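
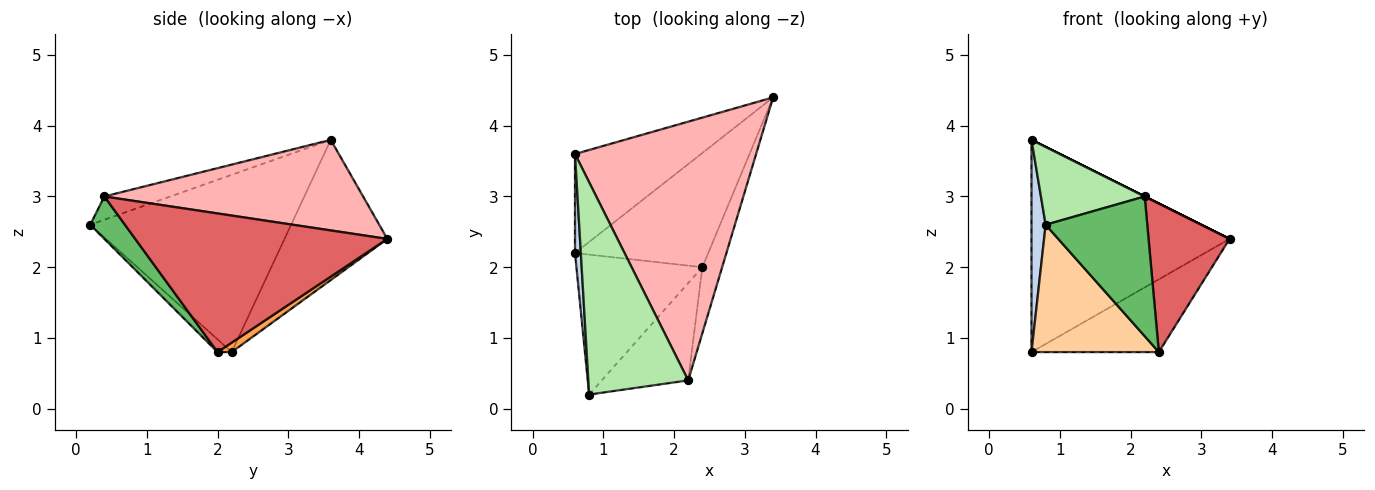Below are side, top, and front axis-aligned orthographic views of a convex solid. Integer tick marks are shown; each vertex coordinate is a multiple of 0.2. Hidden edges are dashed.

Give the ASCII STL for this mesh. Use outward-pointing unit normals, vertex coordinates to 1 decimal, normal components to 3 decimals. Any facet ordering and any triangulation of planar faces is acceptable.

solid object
 facet normal -0.426 0.820 -0.383
  outer loop
   vertex 0.6 3.6 3.8
   vertex 3.4 4.4 2.4
   vertex 0.6 2.2 0.8
  endloop
 endfacet
 facet normal -0.997 -0.070 0.033
  outer loop
   vertex 0.6 3.6 3.8
   vertex 0.6 2.2 0.8
   vertex 0.8 0.2 2.6
  endloop
 endfacet
 facet normal 0.060 0.536 -0.842
  outer loop
   vertex 2.4 2.0 0.8
   vertex 0.6 2.2 0.8
   vertex 3.4 4.4 2.4
  endloop
 endfacet
 facet normal -0.075 -0.671 -0.738
  outer loop
   vertex 2.4 2.0 0.8
   vertex 0.8 0.2 2.6
   vertex 0.6 2.2 0.8
  endloop
 endfacet
 facet normal 0.270 -0.790 -0.550
  outer loop
   vertex 2.2 0.4 3.0
   vertex 0.8 0.2 2.6
   vertex 2.4 2.0 0.8
  endloop
 endfacet
 facet normal -0.214 -0.336 0.917
  outer loop
   vertex 2.2 0.4 3.0
   vertex 0.6 3.6 3.8
   vertex 0.8 0.2 2.6
  endloop
 endfacet
 facet normal 0.943 -0.303 -0.135
  outer loop
   vertex 2.2 0.4 3.0
   vertex 2.4 2.0 0.8
   vertex 3.4 4.4 2.4
  endloop
 endfacet
 facet normal 0.447 0.000 0.894
  outer loop
   vertex 2.2 0.4 3.0
   vertex 3.4 4.4 2.4
   vertex 0.6 3.6 3.8
  endloop
 endfacet
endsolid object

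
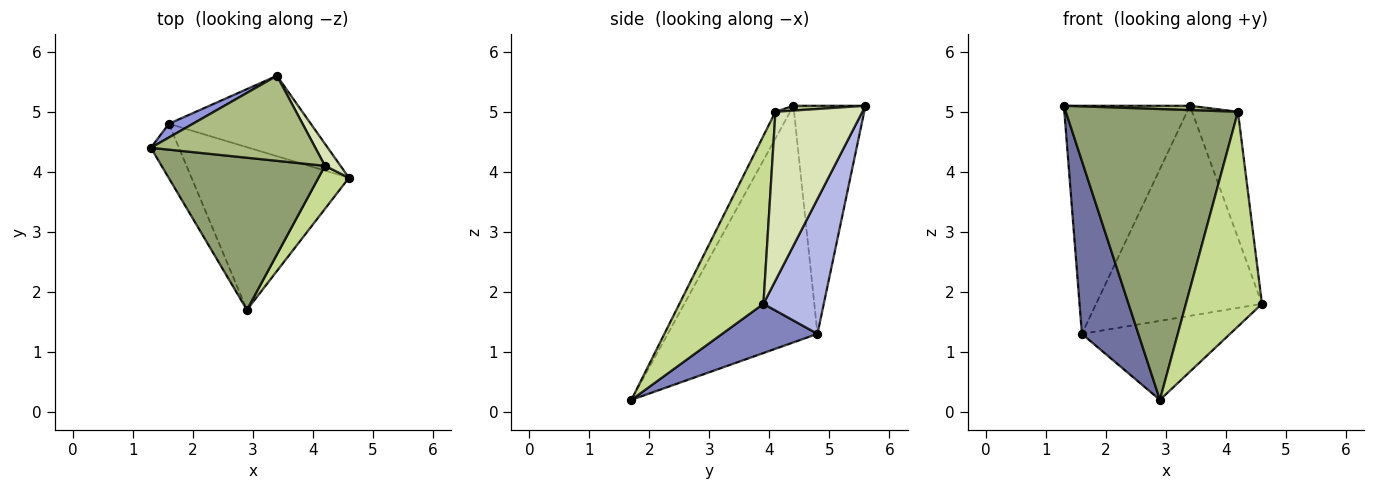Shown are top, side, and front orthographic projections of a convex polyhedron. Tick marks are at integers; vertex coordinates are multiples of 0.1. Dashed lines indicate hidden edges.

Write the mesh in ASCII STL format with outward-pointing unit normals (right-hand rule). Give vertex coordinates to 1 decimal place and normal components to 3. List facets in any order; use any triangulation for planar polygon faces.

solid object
 facet normal -0.930 -0.351 -0.110
  outer loop
   vertex 1.6 4.8 1.3
   vertex 2.9 1.7 0.2
   vertex 1.3 4.4 5.1
  endloop
 endfacet
 facet normal 0.271 0.421 -0.866
  outer loop
   vertex 1.6 4.8 1.3
   vertex 4.6 3.9 1.8
   vertex 2.9 1.7 0.2
  endloop
 endfacet
 facet normal -0.495 0.867 0.052
  outer loop
   vertex 1.6 4.8 1.3
   vertex 1.3 4.4 5.1
   vertex 3.4 5.6 5.1
  endloop
 endfacet
 facet normal 0.322 0.884 -0.339
  outer loop
   vertex 1.6 4.8 1.3
   vertex 3.4 5.6 5.1
   vertex 4.6 3.9 1.8
  endloop
 endfacet
 facet normal -0.075 -0.884 0.462
  outer loop
   vertex 4.2 4.1 5.0
   vertex 1.3 4.4 5.1
   vertex 2.9 1.7 0.2
  endloop
 endfacet
 facet normal 0.029 -0.051 0.998
  outer loop
   vertex 4.2 4.1 5.0
   vertex 3.4 5.6 5.1
   vertex 1.3 4.4 5.1
  endloop
 endfacet
 facet normal 0.735 -0.665 0.133
  outer loop
   vertex 4.2 4.1 5.0
   vertex 2.9 1.7 0.2
   vertex 4.6 3.9 1.8
  endloop
 endfacet
 facet normal 0.882 0.465 0.081
  outer loop
   vertex 4.2 4.1 5.0
   vertex 4.6 3.9 1.8
   vertex 3.4 5.6 5.1
  endloop
 endfacet
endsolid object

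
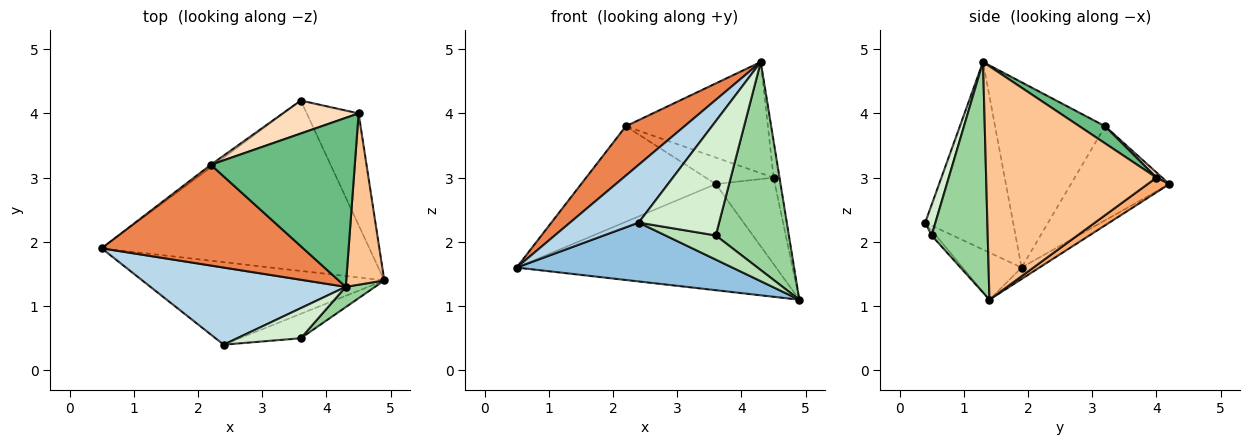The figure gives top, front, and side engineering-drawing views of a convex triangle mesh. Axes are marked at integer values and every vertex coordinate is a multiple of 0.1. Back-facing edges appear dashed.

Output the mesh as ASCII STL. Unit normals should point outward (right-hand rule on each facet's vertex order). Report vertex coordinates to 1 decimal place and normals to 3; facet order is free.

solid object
 facet normal -0.036 0.528 -0.848
  outer loop
   vertex 3.6 4.2 2.9
   vertex 4.9 1.4 1.1
   vertex 0.5 1.9 1.6
  endloop
 endfacet
 facet normal -0.157 -0.574 -0.804
  outer loop
   vertex 2.4 0.4 2.3
   vertex 0.5 1.9 1.6
   vertex 4.9 1.4 1.1
  endloop
 endfacet
 facet normal -0.609 -0.476 0.634
  outer loop
   vertex 2.4 0.4 2.3
   vertex 4.3 1.3 4.8
   vertex 0.5 1.9 1.6
  endloop
 endfacet
 facet normal -0.590 0.807 -0.021
  outer loop
   vertex 2.2 3.2 3.8
   vertex 3.6 4.2 2.9
   vertex 0.5 1.9 1.6
  endloop
 endfacet
 facet normal -0.637 -0.339 0.692
  outer loop
   vertex 2.2 3.2 3.8
   vertex 0.5 1.9 1.6
   vertex 4.3 1.3 4.8
  endloop
 endfacet
 facet normal 0.218 0.597 -0.772
  outer loop
   vertex 4.5 4.0 3.0
   vertex 4.9 1.4 1.1
   vertex 3.6 4.2 2.9
  endloop
 endfacet
 facet normal 0.986 0.034 0.161
  outer loop
   vertex 4.5 4.0 3.0
   vertex 4.3 1.3 4.8
   vertex 4.9 1.4 1.1
  endloop
 endfacet
 facet normal 0.053 0.626 0.778
  outer loop
   vertex 4.5 4.0 3.0
   vertex 3.6 4.2 2.9
   vertex 2.2 3.2 3.8
  endloop
 endfacet
 facet normal 0.099 0.547 0.831
  outer loop
   vertex 4.5 4.0 3.0
   vertex 2.2 3.2 3.8
   vertex 4.3 1.3 4.8
  endloop
 endfacet
 facet normal 0.607 -0.791 0.077
  outer loop
   vertex 3.6 0.5 2.1
   vertex 4.9 1.4 1.1
   vertex 4.3 1.3 4.8
  endloop
 endfacet
 facet normal -0.060 -0.702 -0.710
  outer loop
   vertex 3.6 0.5 2.1
   vertex 2.4 0.4 2.3
   vertex 4.9 1.4 1.1
  endloop
 endfacet
 facet normal 0.122 -0.960 0.253
  outer loop
   vertex 3.6 0.5 2.1
   vertex 4.3 1.3 4.8
   vertex 2.4 0.4 2.3
  endloop
 endfacet
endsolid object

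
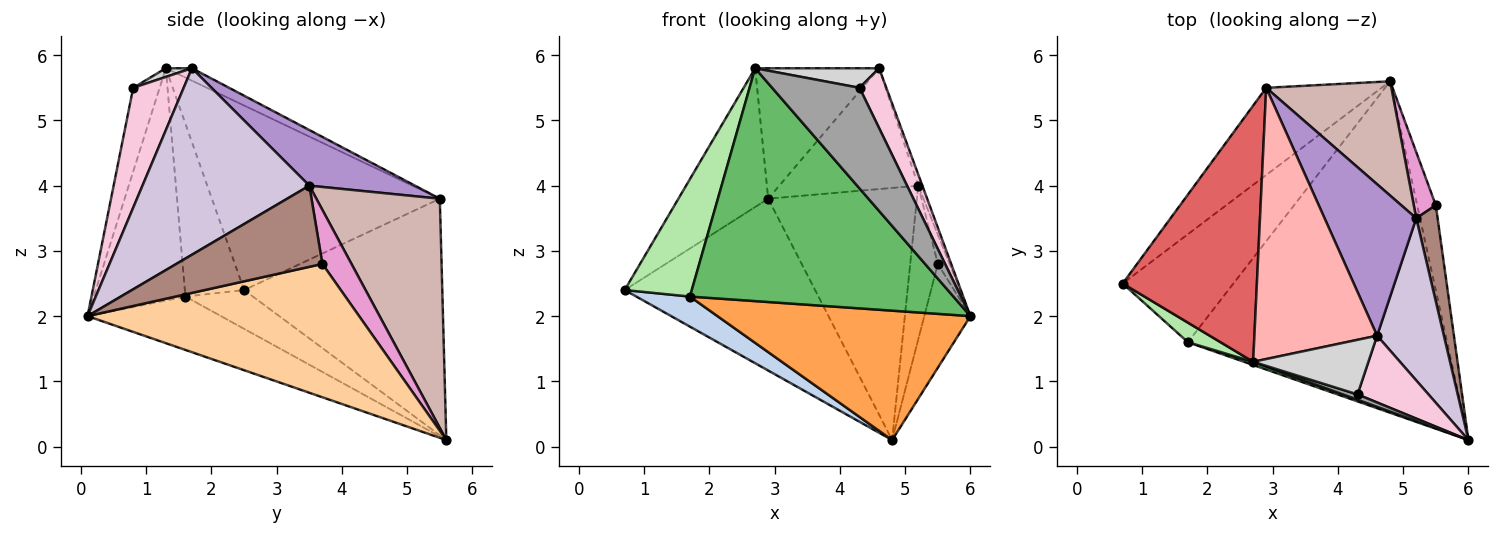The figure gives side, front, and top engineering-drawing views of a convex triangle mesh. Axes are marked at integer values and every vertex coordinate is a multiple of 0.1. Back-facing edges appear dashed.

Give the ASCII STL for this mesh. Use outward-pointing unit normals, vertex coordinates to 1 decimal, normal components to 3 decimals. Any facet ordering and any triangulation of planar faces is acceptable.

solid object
 facet normal -0.680 0.654 -0.332
  outer loop
   vertex 2.9 5.5 3.8
   vertex 4.8 5.6 0.1
   vertex 0.7 2.5 2.4
  endloop
 endfacet
 facet normal -0.320 -0.254 -0.913
  outer loop
   vertex 1.7 1.6 2.3
   vertex 0.7 2.5 2.4
   vertex 4.8 5.6 0.1
  endloop
 endfacet
 facet normal -0.188 -0.357 -0.915
  outer loop
   vertex 1.7 1.6 2.3
   vertex 4.8 5.6 0.1
   vertex 6.0 0.1 2.0
  endloop
 endfacet
 facet normal 0.977 0.166 -0.136
  outer loop
   vertex 5.5 3.7 2.8
   vertex 6.0 0.1 2.0
   vertex 4.8 5.6 0.1
  endloop
 endfacet
 facet normal -0.329 -0.944 0.013
  outer loop
   vertex 2.7 1.3 5.8
   vertex 1.7 1.6 2.3
   vertex 6.0 0.1 2.0
  endloop
 endfacet
 facet normal -0.657 -0.744 0.124
  outer loop
   vertex 2.7 1.3 5.8
   vertex 0.7 2.5 2.4
   vertex 1.7 1.6 2.3
  endloop
 endfacet
 facet normal -0.771 0.304 0.560
  outer loop
   vertex 2.7 1.3 5.8
   vertex 2.9 5.5 3.8
   vertex 0.7 2.5 2.4
  endloop
 endfacet
 facet normal -0.091 0.432 0.897
  outer loop
   vertex 2.7 1.3 5.8
   vertex 4.6 1.7 5.8
   vertex 2.9 5.5 3.8
  endloop
 endfacet
 facet normal 0.429 0.563 0.706
  outer loop
   vertex 5.2 3.5 4.0
   vertex 2.9 5.5 3.8
   vertex 4.6 1.7 5.8
  endloop
 endfacet
 facet normal 0.941 0.023 0.337
  outer loop
   vertex 5.2 3.5 4.0
   vertex 4.6 1.7 5.8
   vertex 6.0 0.1 2.0
  endloop
 endfacet
 facet normal 0.964 0.077 0.254
  outer loop
   vertex 5.2 3.5 4.0
   vertex 6.0 0.1 2.0
   vertex 5.5 3.7 2.8
  endloop
 endfacet
 facet normal 0.603 0.727 0.329
  outer loop
   vertex 5.2 3.5 4.0
   vertex 4.8 5.6 0.1
   vertex 2.9 5.5 3.8
  endloop
 endfacet
 facet normal 0.696 0.660 0.284
  outer loop
   vertex 5.2 3.5 4.0
   vertex 5.5 3.7 2.8
   vertex 4.8 5.6 0.1
  endloop
 endfacet
 facet normal 0.783 -0.415 0.463
  outer loop
   vertex 4.3 0.8 5.5
   vertex 6.0 0.1 2.0
   vertex 4.6 1.7 5.8
  endloop
 endfacet
 facet normal -0.289 -0.956 0.051
  outer loop
   vertex 4.3 0.8 5.5
   vertex 2.7 1.3 5.8
   vertex 6.0 0.1 2.0
  endloop
 endfacet
 facet normal 0.071 -0.337 0.939
  outer loop
   vertex 4.3 0.8 5.5
   vertex 4.6 1.7 5.8
   vertex 2.7 1.3 5.8
  endloop
 endfacet
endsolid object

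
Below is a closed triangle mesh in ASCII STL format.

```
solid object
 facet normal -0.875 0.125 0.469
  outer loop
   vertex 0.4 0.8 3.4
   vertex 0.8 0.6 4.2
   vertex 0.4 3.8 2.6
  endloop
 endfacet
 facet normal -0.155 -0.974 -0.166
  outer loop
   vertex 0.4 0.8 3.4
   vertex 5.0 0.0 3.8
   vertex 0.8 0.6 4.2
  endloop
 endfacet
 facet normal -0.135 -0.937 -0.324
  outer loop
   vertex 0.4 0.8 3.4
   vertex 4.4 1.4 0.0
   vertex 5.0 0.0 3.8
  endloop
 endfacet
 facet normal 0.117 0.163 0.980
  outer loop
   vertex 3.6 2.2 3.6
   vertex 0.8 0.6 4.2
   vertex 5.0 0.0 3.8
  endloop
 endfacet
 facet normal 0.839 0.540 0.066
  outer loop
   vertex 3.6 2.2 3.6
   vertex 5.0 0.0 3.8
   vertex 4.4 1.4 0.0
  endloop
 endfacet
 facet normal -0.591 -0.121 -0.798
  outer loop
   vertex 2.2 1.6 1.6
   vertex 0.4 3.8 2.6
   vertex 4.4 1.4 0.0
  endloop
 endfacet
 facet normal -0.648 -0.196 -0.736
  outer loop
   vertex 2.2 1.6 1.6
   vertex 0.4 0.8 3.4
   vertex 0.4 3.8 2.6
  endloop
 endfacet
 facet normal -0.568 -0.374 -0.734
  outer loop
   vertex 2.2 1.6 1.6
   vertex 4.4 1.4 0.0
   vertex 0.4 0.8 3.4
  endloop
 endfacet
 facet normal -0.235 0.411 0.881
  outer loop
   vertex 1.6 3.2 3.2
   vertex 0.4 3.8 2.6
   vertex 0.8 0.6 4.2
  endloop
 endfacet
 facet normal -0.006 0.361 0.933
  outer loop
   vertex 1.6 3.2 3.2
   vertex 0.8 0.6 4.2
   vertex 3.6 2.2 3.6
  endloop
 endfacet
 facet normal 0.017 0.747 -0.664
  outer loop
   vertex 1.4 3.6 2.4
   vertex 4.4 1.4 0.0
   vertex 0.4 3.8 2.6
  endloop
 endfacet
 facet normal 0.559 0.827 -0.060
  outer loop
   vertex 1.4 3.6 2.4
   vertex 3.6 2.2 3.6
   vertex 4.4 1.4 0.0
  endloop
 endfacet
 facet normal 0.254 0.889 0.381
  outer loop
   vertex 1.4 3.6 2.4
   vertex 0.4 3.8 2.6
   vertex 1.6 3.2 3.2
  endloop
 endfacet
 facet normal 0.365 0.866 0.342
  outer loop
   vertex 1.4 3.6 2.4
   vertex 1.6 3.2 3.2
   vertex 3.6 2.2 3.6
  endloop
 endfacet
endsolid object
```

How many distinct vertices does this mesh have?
9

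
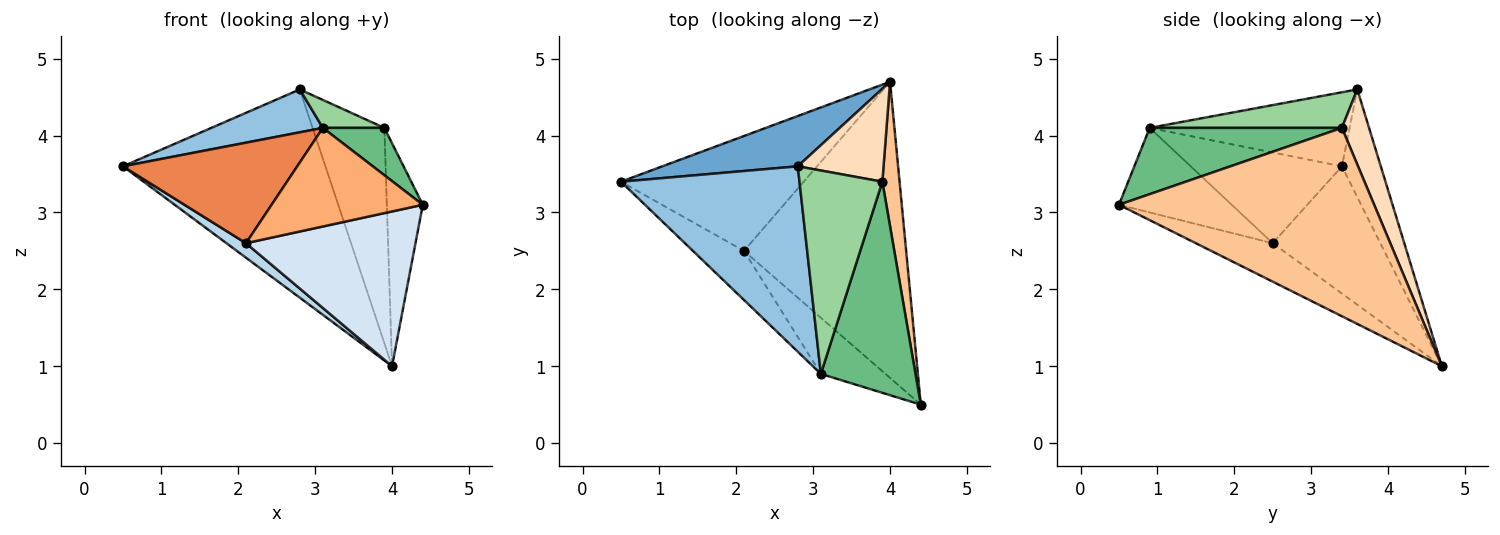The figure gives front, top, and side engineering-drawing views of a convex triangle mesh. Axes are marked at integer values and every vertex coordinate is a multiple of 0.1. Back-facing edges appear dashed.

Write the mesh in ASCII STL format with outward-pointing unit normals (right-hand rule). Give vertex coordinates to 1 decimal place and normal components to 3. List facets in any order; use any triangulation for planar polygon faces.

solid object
 facet normal -0.183 0.956 0.231
  outer loop
   vertex 2.8 3.6 4.6
   vertex 4.0 4.7 1.0
   vertex 0.5 3.4 3.6
  endloop
 endfacet
 facet normal -0.375 -0.209 0.903
  outer loop
   vertex 3.1 0.9 4.1
   vertex 2.8 3.6 4.6
   vertex 0.5 3.4 3.6
  endloop
 endfacet
 facet normal -0.568 -0.103 -0.816
  outer loop
   vertex 2.1 2.5 2.6
   vertex 0.5 3.4 3.6
   vertex 4.0 4.7 1.0
  endloop
 endfacet
 facet normal -0.206 -0.453 -0.867
  outer loop
   vertex 2.1 2.5 2.6
   vertex 4.0 4.7 1.0
   vertex 4.4 0.5 3.1
  endloop
 endfacet
 facet normal -0.615 -0.709 -0.346
  outer loop
   vertex 2.1 2.5 2.6
   vertex 3.1 0.9 4.1
   vertex 0.5 3.4 3.6
  endloop
 endfacet
 facet normal -0.544 -0.729 -0.415
  outer loop
   vertex 2.1 2.5 2.6
   vertex 4.4 0.5 3.1
   vertex 3.1 0.9 4.1
  endloop
 endfacet
 facet normal 0.986 0.139 0.090
  outer loop
   vertex 3.9 3.4 4.1
   vertex 4.4 0.5 3.1
   vertex 4.0 4.7 1.0
  endloop
 endfacet
 facet normal 0.328 0.867 0.374
  outer loop
   vertex 3.9 3.4 4.1
   vertex 4.0 4.7 1.0
   vertex 2.8 3.6 4.6
  endloop
 endfacet
 facet normal 0.564 -0.181 0.806
  outer loop
   vertex 3.9 3.4 4.1
   vertex 3.1 0.9 4.1
   vertex 4.4 0.5 3.1
  endloop
 endfacet
 facet normal 0.392 -0.125 0.912
  outer loop
   vertex 3.9 3.4 4.1
   vertex 2.8 3.6 4.6
   vertex 3.1 0.9 4.1
  endloop
 endfacet
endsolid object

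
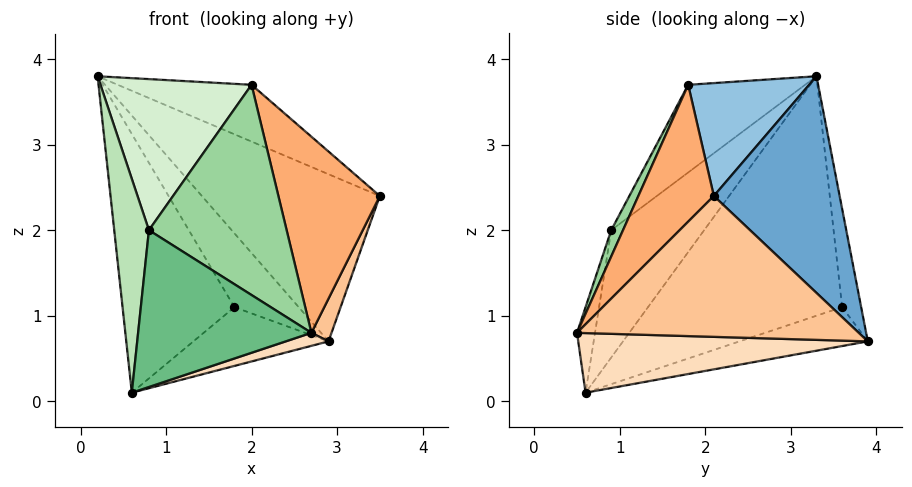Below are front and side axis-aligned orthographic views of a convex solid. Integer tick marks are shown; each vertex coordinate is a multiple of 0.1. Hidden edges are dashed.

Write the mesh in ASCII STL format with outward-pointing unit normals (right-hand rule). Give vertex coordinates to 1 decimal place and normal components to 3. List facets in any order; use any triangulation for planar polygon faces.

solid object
 facet normal 0.482 0.681 0.551
  outer loop
   vertex 2.9 3.9 0.7
   vertex 0.2 3.3 3.8
   vertex 3.5 2.1 2.4
  endloop
 endfacet
 facet normal 0.487 0.539 0.687
  outer loop
   vertex 2.0 1.8 3.7
   vertex 3.5 2.1 2.4
   vertex 0.2 3.3 3.8
  endloop
 endfacet
 facet normal -0.788 0.454 -0.416
  outer loop
   vertex 1.8 3.6 1.1
   vertex 0.6 0.6 0.1
   vertex 0.2 3.3 3.8
  endloop
 endfacet
 facet normal -0.283 0.957 -0.062
  outer loop
   vertex 1.8 3.6 1.1
   vertex 0.2 3.3 3.8
   vertex 2.9 3.9 0.7
  endloop
 endfacet
 facet normal -0.410 0.432 -0.803
  outer loop
   vertex 1.8 3.6 1.1
   vertex 2.9 3.9 0.7
   vertex 0.6 0.6 0.1
  endloop
 endfacet
 facet normal 0.533 -0.716 0.450
  outer loop
   vertex 2.7 0.5 0.8
   vertex 3.5 2.1 2.4
   vertex 2.0 1.8 3.7
  endloop
 endfacet
 facet normal 0.917 -0.066 -0.393
  outer loop
   vertex 2.7 0.5 0.8
   vertex 2.9 3.9 0.7
   vertex 3.5 2.1 2.4
  endloop
 endfacet
 facet normal 0.314 -0.046 -0.948
  outer loop
   vertex 2.7 0.5 0.8
   vertex 0.6 0.6 0.1
   vertex 2.9 3.9 0.7
  endloop
 endfacet
 facet normal -0.102 -0.981 0.166
  outer loop
   vertex 0.8 0.9 2.0
   vertex 0.6 0.6 0.1
   vertex 2.7 0.5 0.8
  endloop
 endfacet
 facet normal 0.077 -0.903 0.423
  outer loop
   vertex 0.8 0.9 2.0
   vertex 2.7 0.5 0.8
   vertex 2.0 1.8 3.7
  endloop
 endfacet
 facet normal -0.926 -0.346 0.152
  outer loop
   vertex 0.8 0.9 2.0
   vertex 0.2 3.3 3.8
   vertex 0.6 0.6 0.1
  endloop
 endfacet
 facet normal -0.466 -0.602 0.648
  outer loop
   vertex 0.8 0.9 2.0
   vertex 2.0 1.8 3.7
   vertex 0.2 3.3 3.8
  endloop
 endfacet
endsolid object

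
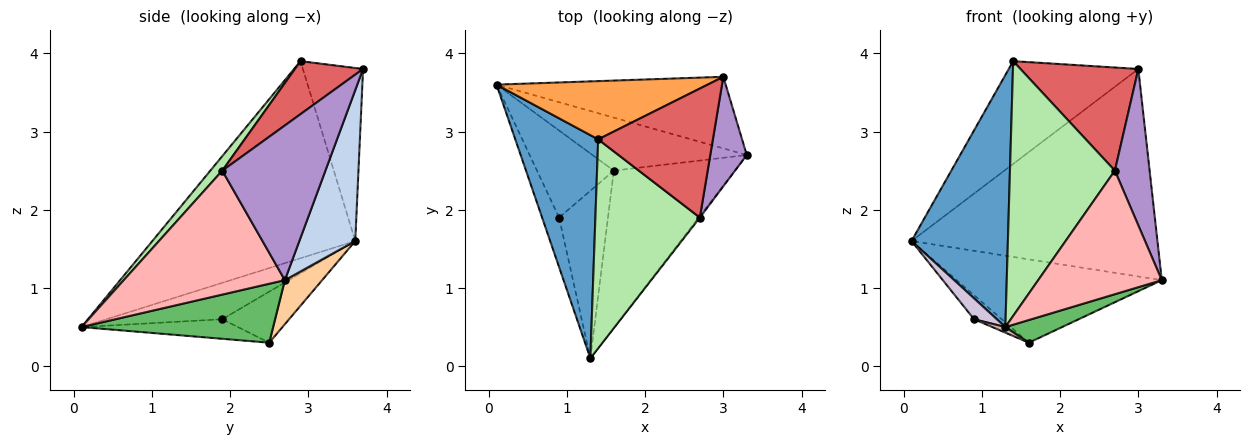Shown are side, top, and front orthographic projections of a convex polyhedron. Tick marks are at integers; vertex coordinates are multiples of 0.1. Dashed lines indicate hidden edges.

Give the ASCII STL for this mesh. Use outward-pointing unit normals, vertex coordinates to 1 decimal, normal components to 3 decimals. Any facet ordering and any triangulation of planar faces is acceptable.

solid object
 facet normal -0.844 -0.401 0.355
  outer loop
   vertex 1.4 2.9 3.9
   vertex 0.1 3.6 1.6
   vertex 1.3 0.1 0.5
  endloop
 endfacet
 facet normal 0.210 0.924 -0.319
  outer loop
   vertex 3.0 3.7 3.8
   vertex 3.3 2.7 1.1
   vertex 0.1 3.6 1.6
  endloop
 endfacet
 facet normal -0.375 0.807 0.457
  outer loop
   vertex 3.0 3.7 3.8
   vertex 0.1 3.6 1.6
   vertex 1.4 2.9 3.9
  endloop
 endfacet
 facet normal 0.152 0.834 -0.531
  outer loop
   vertex 1.6 2.5 0.3
   vertex 0.1 3.6 1.6
   vertex 3.3 2.7 1.1
  endloop
 endfacet
 facet normal 0.435 -0.129 -0.891
  outer loop
   vertex 1.6 2.5 0.3
   vertex 3.3 2.7 1.1
   vertex 1.3 0.1 0.5
  endloop
 endfacet
 facet normal 0.088 -0.770 0.632
  outer loop
   vertex 2.7 1.9 2.5
   vertex 1.4 2.9 3.9
   vertex 1.3 0.1 0.5
  endloop
 endfacet
 facet normal 0.340 -0.587 0.735
  outer loop
   vertex 2.7 1.9 2.5
   vertex 3.0 3.7 3.8
   vertex 1.4 2.9 3.9
  endloop
 endfacet
 facet normal 0.793 -0.609 -0.008
  outer loop
   vertex 2.7 1.9 2.5
   vertex 1.3 0.1 0.5
   vertex 3.3 2.7 1.1
  endloop
 endfacet
 facet normal 0.925 -0.312 0.218
  outer loop
   vertex 2.7 1.9 2.5
   vertex 3.3 2.7 1.1
   vertex 3.0 3.7 3.8
  endloop
 endfacet
 facet normal -0.892 -0.175 -0.416
  outer loop
   vertex 0.9 1.9 0.6
   vertex 1.3 0.1 0.5
   vertex 0.1 3.6 1.6
  endloop
 endfacet
 facet normal -0.540 0.224 -0.812
  outer loop
   vertex 0.9 1.9 0.6
   vertex 0.1 3.6 1.6
   vertex 1.6 2.5 0.3
  endloop
 endfacet
 facet normal -0.371 -0.031 -0.928
  outer loop
   vertex 0.9 1.9 0.6
   vertex 1.6 2.5 0.3
   vertex 1.3 0.1 0.5
  endloop
 endfacet
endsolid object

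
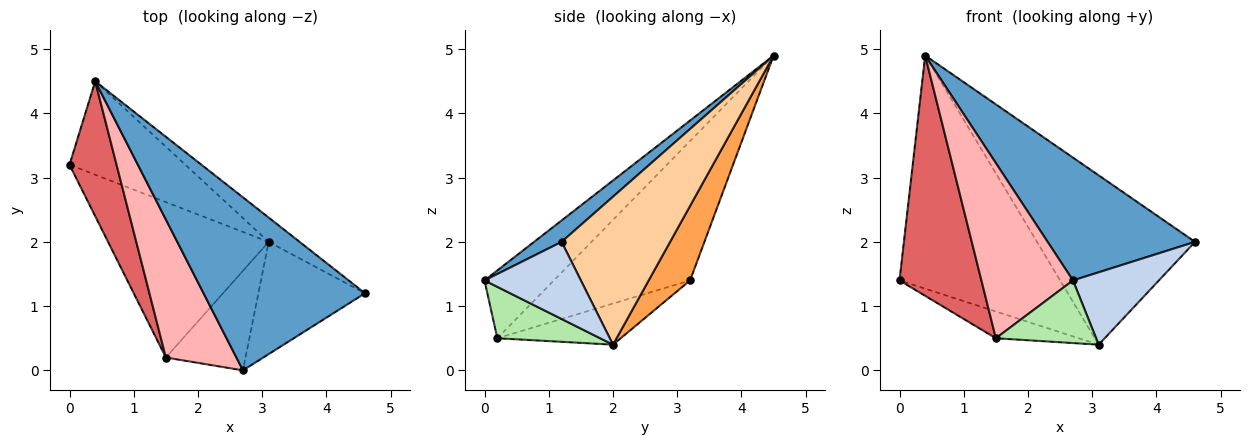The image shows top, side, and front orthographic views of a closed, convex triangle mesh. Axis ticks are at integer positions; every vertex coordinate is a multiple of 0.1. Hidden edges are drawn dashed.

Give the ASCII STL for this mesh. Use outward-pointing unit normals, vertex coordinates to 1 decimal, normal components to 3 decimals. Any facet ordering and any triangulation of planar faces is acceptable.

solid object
 facet normal 0.108 -0.576 0.811
  outer loop
   vertex 0.4 4.5 4.9
   vertex 2.7 0.0 1.4
   vertex 4.6 1.2 2.0
  endloop
 endfacet
 facet normal 0.519 -0.463 -0.718
  outer loop
   vertex 3.1 2.0 0.4
   vertex 4.6 1.2 2.0
   vertex 2.7 0.0 1.4
  endloop
 endfacet
 facet normal 0.233 0.903 -0.362
  outer loop
   vertex 3.1 2.0 0.4
   vertex 0.0 3.2 1.4
   vertex 0.4 4.5 4.9
  endloop
 endfacet
 facet normal 0.562 0.819 -0.118
  outer loop
   vertex 3.1 2.0 0.4
   vertex 0.4 4.5 4.9
   vertex 4.6 1.2 2.0
  endloop
 endfacet
 facet normal -0.245 0.164 -0.956
  outer loop
   vertex 1.5 0.2 0.5
   vertex 0.0 3.2 1.4
   vertex 3.1 2.0 0.4
  endloop
 endfacet
 facet normal 0.479 -0.467 -0.743
  outer loop
   vertex 1.5 0.2 0.5
   vertex 3.1 2.0 0.4
   vertex 2.7 0.0 1.4
  endloop
 endfacet
 facet normal -0.823 -0.495 0.278
  outer loop
   vertex 1.5 0.2 0.5
   vertex 0.4 4.5 4.9
   vertex 0.0 3.2 1.4
  endloop
 endfacet
 facet normal -0.511 -0.675 0.532
  outer loop
   vertex 1.5 0.2 0.5
   vertex 2.7 0.0 1.4
   vertex 0.4 4.5 4.9
  endloop
 endfacet
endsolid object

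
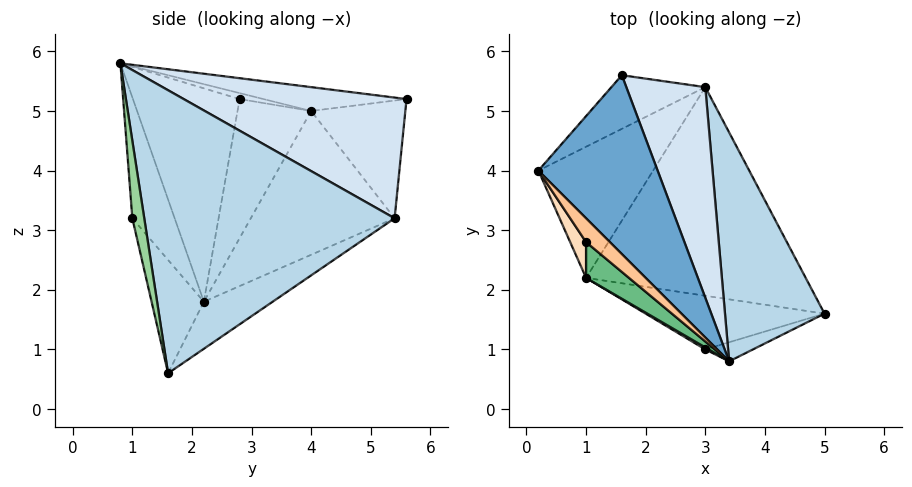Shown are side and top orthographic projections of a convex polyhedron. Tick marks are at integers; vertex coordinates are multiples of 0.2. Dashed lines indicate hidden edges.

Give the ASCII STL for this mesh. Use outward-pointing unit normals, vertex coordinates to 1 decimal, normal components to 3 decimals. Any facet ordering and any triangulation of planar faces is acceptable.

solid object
 facet normal -0.196 0.049 0.979
  outer loop
   vertex 3.4 0.8 5.8
   vertex 1.6 5.6 5.2
   vertex 0.2 4.0 5.0
  endloop
 endfacet
 facet normal -0.183 0.488 -0.854
  outer loop
   vertex 3.0 5.4 3.2
   vertex 5.0 1.6 0.6
   vertex 1.0 2.2 1.8
  endloop
 endfacet
 facet normal 0.911 0.260 0.320
  outer loop
   vertex 3.0 5.4 3.2
   vertex 3.4 0.8 5.8
   vertex 5.0 1.6 0.6
  endloop
 endfacet
 facet normal 0.782 0.357 0.511
  outer loop
   vertex 3.0 5.4 3.2
   vertex 1.6 5.6 5.2
   vertex 3.4 0.8 5.8
  endloop
 endfacet
 facet normal -0.622 0.606 -0.496
  outer loop
   vertex 3.0 5.4 3.2
   vertex 0.2 4.0 5.0
   vertex 1.6 5.6 5.2
  endloop
 endfacet
 facet normal -0.622 0.606 -0.496
  outer loop
   vertex 3.0 5.4 3.2
   vertex 1.0 2.2 1.8
   vertex 0.2 4.0 5.0
  endloop
 endfacet
 facet normal -0.243 0.000 0.970
  outer loop
   vertex 1.0 2.8 5.2
   vertex 3.4 0.8 5.8
   vertex 0.2 4.0 5.0
  endloop
 endfacet
 facet normal -0.836 -0.541 0.095
  outer loop
   vertex 1.0 2.8 5.2
   vertex 0.2 4.0 5.0
   vertex 1.0 2.2 1.8
  endloop
 endfacet
 facet normal -0.654 -0.745 0.131
  outer loop
   vertex 1.0 2.8 5.2
   vertex 1.0 2.2 1.8
   vertex 3.4 0.8 5.8
  endloop
 endfacet
 facet normal 0.164 -0.981 -0.101
  outer loop
   vertex 3.0 1.0 3.2
   vertex 5.0 1.6 0.6
   vertex 3.4 0.8 5.8
  endloop
 endfacet
 facet normal -0.252 -0.883 -0.397
  outer loop
   vertex 3.0 1.0 3.2
   vertex 1.0 2.2 1.8
   vertex 5.0 1.6 0.6
  endloop
 endfacet
 facet normal -0.522 -0.853 0.015
  outer loop
   vertex 3.0 1.0 3.2
   vertex 3.4 0.8 5.8
   vertex 1.0 2.2 1.8
  endloop
 endfacet
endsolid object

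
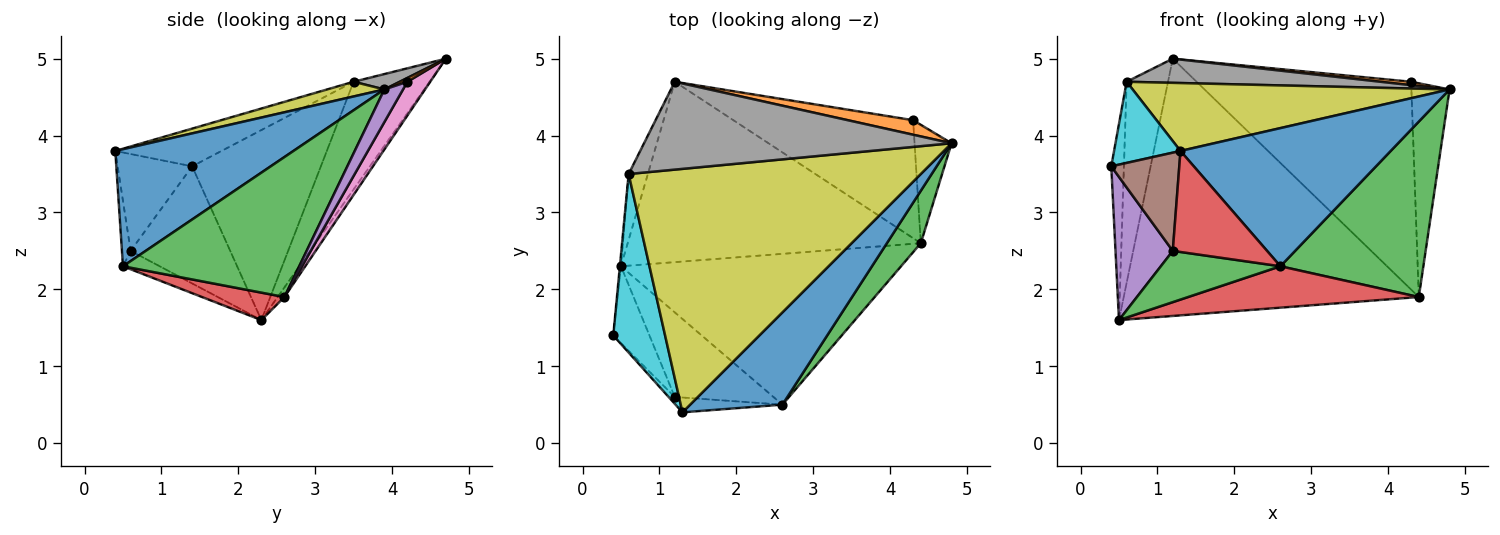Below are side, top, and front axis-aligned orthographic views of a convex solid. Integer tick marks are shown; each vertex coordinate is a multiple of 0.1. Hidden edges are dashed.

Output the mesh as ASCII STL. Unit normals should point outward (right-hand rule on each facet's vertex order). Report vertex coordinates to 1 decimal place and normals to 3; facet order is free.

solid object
 facet normal 0.576 -0.680 0.454
  outer loop
   vertex 1.3 0.4 3.8
   vertex 2.6 0.5 2.3
   vertex 4.8 3.9 4.6
  endloop
 endfacet
 facet normal 0.057 -0.229 0.972
  outer loop
   vertex 4.3 4.2 4.7
   vertex 1.2 4.7 5.0
   vertex 4.8 3.9 4.6
  endloop
 endfacet
 facet normal 0.763 -0.619 0.185
  outer loop
   vertex 4.4 2.6 1.9
   vertex 4.8 3.9 4.6
   vertex 2.6 0.5 2.3
  endloop
 endfacet
 facet normal 0.094 -0.264 -0.960
  outer loop
   vertex 4.4 2.6 1.9
   vertex 2.6 0.5 2.3
   vertex 0.5 2.3 1.6
  endloop
 endfacet
 facet normal 0.393 0.804 -0.445
  outer loop
   vertex 4.4 2.6 1.9
   vertex 4.3 4.2 4.7
   vertex 4.8 3.9 4.6
  endloop
 endfacet
 facet normal -0.019 0.819 -0.574
  outer loop
   vertex 4.4 2.6 1.9
   vertex 0.5 2.3 1.6
   vertex 1.2 4.7 5.0
  endloop
 endfacet
 facet normal 0.092 0.866 -0.492
  outer loop
   vertex 4.4 2.6 1.9
   vertex 1.2 4.7 5.0
   vertex 4.3 4.2 4.7
  endloop
 endfacet
 facet normal 0.048 -0.265 0.963
  outer loop
   vertex 0.6 3.5 4.7
   vertex 4.8 3.9 4.6
   vertex 1.2 4.7 5.0
  endloop
 endfacet
 facet normal 0.048 -0.268 0.962
  outer loop
   vertex 0.6 3.5 4.7
   vertex 1.3 0.4 3.8
   vertex 4.8 3.9 4.6
  endloop
 endfacet
 facet normal -0.552 -0.345 0.759
  outer loop
   vertex 0.6 3.5 4.7
   vertex 0.4 1.4 3.6
   vertex 1.3 0.4 3.8
  endloop
 endfacet
 facet normal -0.995 0.098 -0.006
  outer loop
   vertex 0.6 3.5 4.7
   vertex 0.5 2.3 1.6
   vertex 0.4 1.4 3.6
  endloop
 endfacet
 facet normal -0.868 0.473 -0.155
  outer loop
   vertex 0.6 3.5 4.7
   vertex 1.2 4.7 5.0
   vertex 0.5 2.3 1.6
  endloop
 endfacet
 facet normal -0.157 -0.512 -0.845
  outer loop
   vertex 1.2 0.6 2.5
   vertex 0.5 2.3 1.6
   vertex 2.6 0.5 2.3
  endloop
 endfacet
 facet normal -0.091 -0.985 -0.145
  outer loop
   vertex 1.2 0.6 2.5
   vertex 2.6 0.5 2.3
   vertex 1.3 0.4 3.8
  endloop
 endfacet
 facet normal -0.837 -0.482 -0.259
  outer loop
   vertex 1.2 0.6 2.5
   vertex 0.4 1.4 3.6
   vertex 0.5 2.3 1.6
  endloop
 endfacet
 facet normal -0.738 -0.673 -0.047
  outer loop
   vertex 1.2 0.6 2.5
   vertex 1.3 0.4 3.8
   vertex 0.4 1.4 3.6
  endloop
 endfacet
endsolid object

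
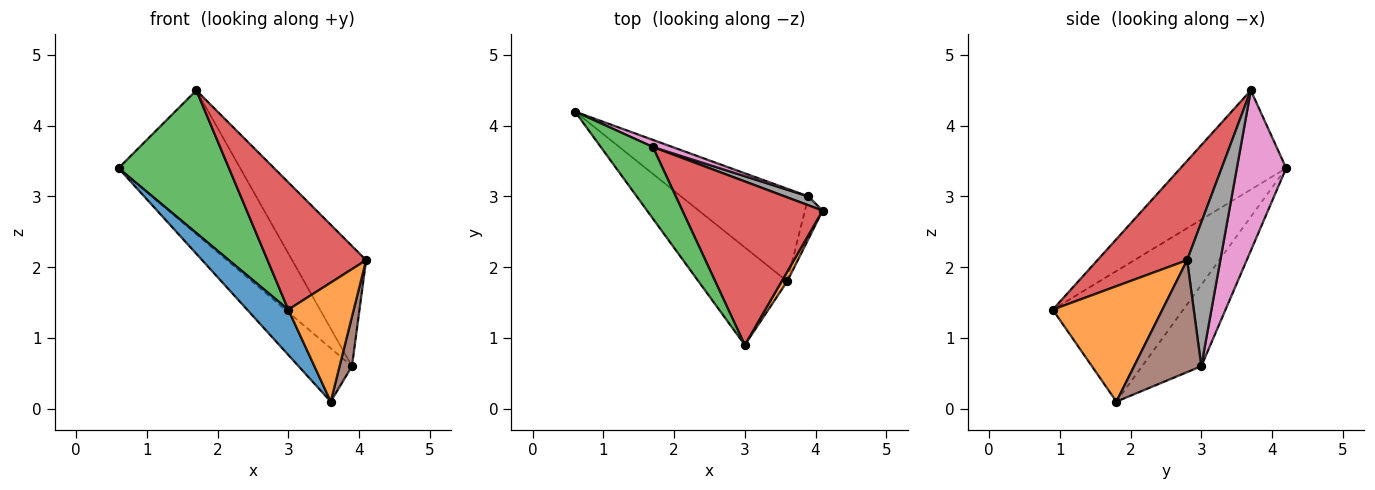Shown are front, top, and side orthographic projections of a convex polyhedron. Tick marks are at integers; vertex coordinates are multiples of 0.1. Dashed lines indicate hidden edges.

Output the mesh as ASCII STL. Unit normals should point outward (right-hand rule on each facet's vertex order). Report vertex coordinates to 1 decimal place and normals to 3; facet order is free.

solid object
 facet normal -0.800 -0.252 -0.544
  outer loop
   vertex 3.6 1.8 0.1
   vertex 3.0 0.9 1.4
   vertex 0.6 4.2 3.4
  endloop
 endfacet
 facet normal 0.858 -0.512 0.042
  outer loop
   vertex 3.6 1.8 0.1
   vertex 4.1 2.8 2.1
   vertex 3.0 0.9 1.4
  endloop
 endfacet
 facet normal -0.650 -0.679 0.341
  outer loop
   vertex 1.7 3.7 4.5
   vertex 0.6 4.2 3.4
   vertex 3.0 0.9 1.4
  endloop
 endfacet
 facet normal 0.488 -0.536 0.689
  outer loop
   vertex 1.7 3.7 4.5
   vertex 3.0 0.9 1.4
   vertex 4.1 2.8 2.1
  endloop
 endfacet
 facet normal -0.484 0.437 -0.758
  outer loop
   vertex 3.9 3.0 0.6
   vertex 3.6 1.8 0.1
   vertex 0.6 4.2 3.4
  endloop
 endfacet
 facet normal 0.972 -0.179 -0.153
  outer loop
   vertex 3.9 3.0 0.6
   vertex 4.1 2.8 2.1
   vertex 3.6 1.8 0.1
  endloop
 endfacet
 facet normal 0.375 0.926 0.046
  outer loop
   vertex 3.9 3.0 0.6
   vertex 0.6 4.2 3.4
   vertex 1.7 3.7 4.5
  endloop
 endfacet
 facet normal 0.408 0.910 0.067
  outer loop
   vertex 3.9 3.0 0.6
   vertex 1.7 3.7 4.5
   vertex 4.1 2.8 2.1
  endloop
 endfacet
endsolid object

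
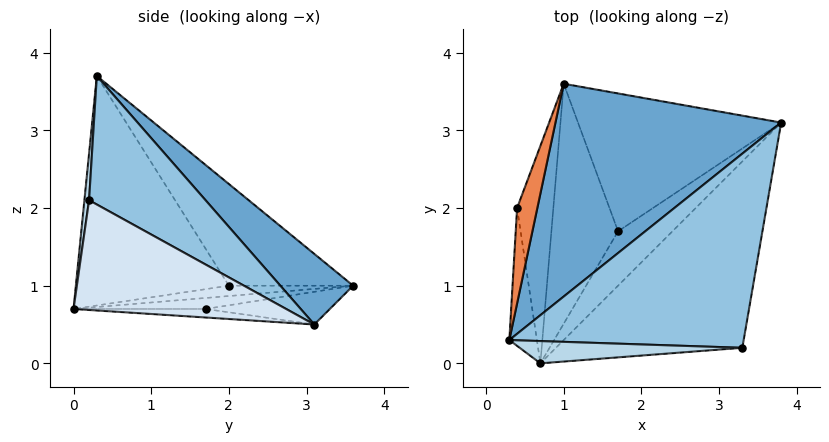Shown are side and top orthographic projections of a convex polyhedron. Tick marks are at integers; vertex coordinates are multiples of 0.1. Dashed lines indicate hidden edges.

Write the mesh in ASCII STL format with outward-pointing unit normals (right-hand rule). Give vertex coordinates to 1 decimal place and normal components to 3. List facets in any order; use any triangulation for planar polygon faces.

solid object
 facet normal 0.243 0.583 0.775
  outer loop
   vertex 1.0 3.6 1.0
   vertex 0.3 0.3 3.7
   vertex 3.8 3.1 0.5
  endloop
 endfacet
 facet normal 0.446 0.372 0.814
  outer loop
   vertex 3.3 0.2 2.1
   vertex 3.8 3.1 0.5
   vertex 0.3 0.3 3.7
  endloop
 endfacet
 facet normal 0.021 -0.995 0.102
  outer loop
   vertex 3.3 0.2 2.1
   vertex 0.3 0.3 3.7
   vertex 0.7 0.0 0.7
  endloop
 endfacet
 facet normal 0.442 -0.491 -0.751
  outer loop
   vertex 3.3 0.2 2.1
   vertex 0.7 0.0 0.7
   vertex 3.8 3.1 0.5
  endloop
 endfacet
 facet normal -0.920 0.345 0.183
  outer loop
   vertex 0.4 2.0 1.0
   vertex 0.3 0.3 3.7
   vertex 1.0 3.6 1.0
  endloop
 endfacet
 facet normal -0.984 -0.130 -0.118
  outer loop
   vertex 0.4 2.0 1.0
   vertex 0.7 0.0 0.7
   vertex 0.3 0.3 3.7
  endloop
 endfacet
 facet normal -0.273 0.102 -0.956
  outer loop
   vertex 0.4 2.0 1.0
   vertex 1.0 3.6 1.0
   vertex 0.7 0.0 0.7
  endloop
 endfacet
 facet normal -0.158 0.097 -0.983
  outer loop
   vertex 1.7 1.7 0.7
   vertex 1.0 3.6 1.0
   vertex 3.8 3.1 0.5
  endloop
 endfacet
 facet normal -0.154 0.091 -0.984
  outer loop
   vertex 1.7 1.7 0.7
   vertex 3.8 3.1 0.5
   vertex 0.7 0.0 0.7
  endloop
 endfacet
 facet normal -0.162 0.095 -0.982
  outer loop
   vertex 1.7 1.7 0.7
   vertex 0.7 0.0 0.7
   vertex 1.0 3.6 1.0
  endloop
 endfacet
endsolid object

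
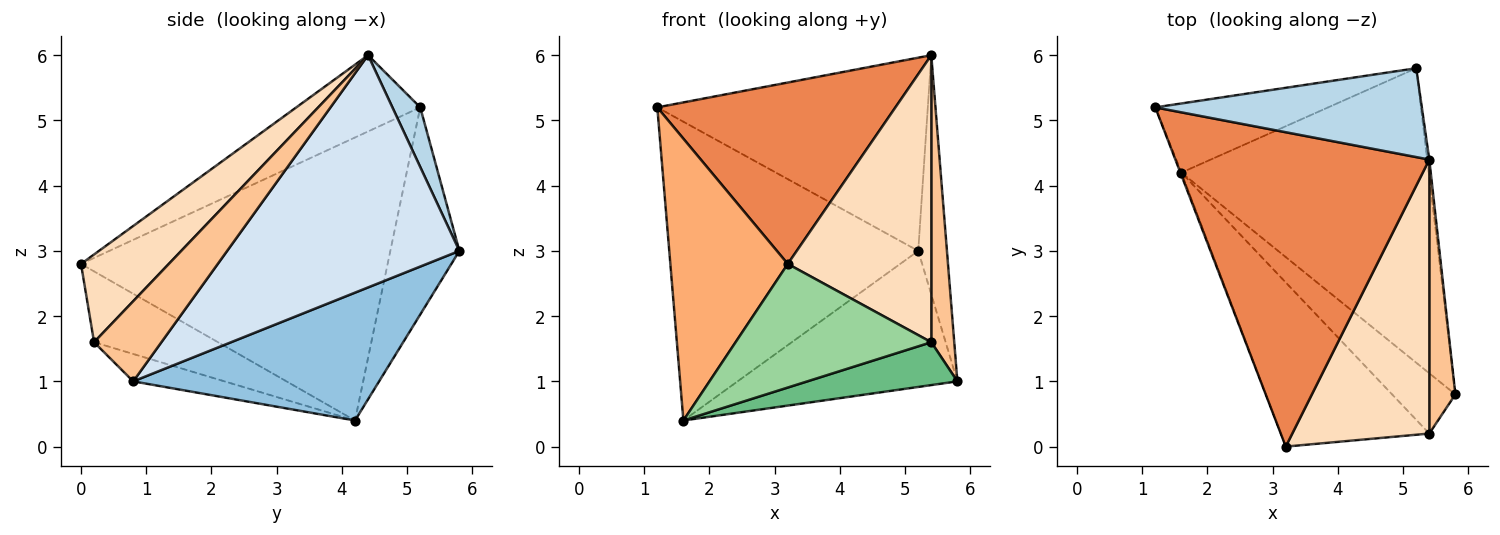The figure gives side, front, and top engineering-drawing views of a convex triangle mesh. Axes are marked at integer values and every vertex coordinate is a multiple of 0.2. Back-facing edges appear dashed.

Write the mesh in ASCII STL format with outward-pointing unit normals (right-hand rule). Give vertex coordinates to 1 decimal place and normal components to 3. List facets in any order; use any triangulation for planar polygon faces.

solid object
 facet normal -0.261 0.941 -0.218
  outer loop
   vertex 1.6 4.2 0.4
   vertex 1.2 5.2 5.2
   vertex 5.2 5.8 3.0
  endloop
 endfacet
 facet normal 0.425 0.380 -0.822
  outer loop
   vertex 1.6 4.2 0.4
   vertex 5.2 5.8 3.0
   vertex 5.8 0.8 1.0
  endloop
 endfacet
 facet normal 0.093 0.905 0.416
  outer loop
   vertex 5.4 4.4 6.0
   vertex 5.2 5.8 3.0
   vertex 1.2 5.2 5.2
  endloop
 endfacet
 facet normal 0.992 0.123 -0.009
  outer loop
   vertex 5.4 4.4 6.0
   vertex 5.8 0.8 1.0
   vertex 5.2 5.8 3.0
  endloop
 endfacet
 facet normal -0.252 -0.484 0.838
  outer loop
   vertex 3.2 0.0 2.8
   vertex 5.4 4.4 6.0
   vertex 1.2 5.2 5.2
  endloop
 endfacet
 facet normal -0.934 -0.358 -0.003
  outer loop
   vertex 3.2 0.0 2.8
   vertex 1.2 5.2 5.2
   vertex 1.6 4.2 0.4
  endloop
 endfacet
 facet normal 0.904 -0.309 0.294
  outer loop
   vertex 5.4 0.2 1.6
   vertex 5.8 0.8 1.0
   vertex 5.4 4.4 6.0
  endloop
 endfacet
 facet normal 0.405 -0.662 0.631
  outer loop
   vertex 5.4 0.2 1.6
   vertex 5.4 4.4 6.0
   vertex 3.2 0.0 2.8
  endloop
 endfacet
 facet normal -0.333 -0.547 -0.768
  outer loop
   vertex 5.4 0.2 1.6
   vertex 1.6 4.2 0.4
   vertex 5.8 0.8 1.0
  endloop
 endfacet
 facet normal -0.356 -0.562 -0.746
  outer loop
   vertex 5.4 0.2 1.6
   vertex 3.2 0.0 2.8
   vertex 1.6 4.2 0.4
  endloop
 endfacet
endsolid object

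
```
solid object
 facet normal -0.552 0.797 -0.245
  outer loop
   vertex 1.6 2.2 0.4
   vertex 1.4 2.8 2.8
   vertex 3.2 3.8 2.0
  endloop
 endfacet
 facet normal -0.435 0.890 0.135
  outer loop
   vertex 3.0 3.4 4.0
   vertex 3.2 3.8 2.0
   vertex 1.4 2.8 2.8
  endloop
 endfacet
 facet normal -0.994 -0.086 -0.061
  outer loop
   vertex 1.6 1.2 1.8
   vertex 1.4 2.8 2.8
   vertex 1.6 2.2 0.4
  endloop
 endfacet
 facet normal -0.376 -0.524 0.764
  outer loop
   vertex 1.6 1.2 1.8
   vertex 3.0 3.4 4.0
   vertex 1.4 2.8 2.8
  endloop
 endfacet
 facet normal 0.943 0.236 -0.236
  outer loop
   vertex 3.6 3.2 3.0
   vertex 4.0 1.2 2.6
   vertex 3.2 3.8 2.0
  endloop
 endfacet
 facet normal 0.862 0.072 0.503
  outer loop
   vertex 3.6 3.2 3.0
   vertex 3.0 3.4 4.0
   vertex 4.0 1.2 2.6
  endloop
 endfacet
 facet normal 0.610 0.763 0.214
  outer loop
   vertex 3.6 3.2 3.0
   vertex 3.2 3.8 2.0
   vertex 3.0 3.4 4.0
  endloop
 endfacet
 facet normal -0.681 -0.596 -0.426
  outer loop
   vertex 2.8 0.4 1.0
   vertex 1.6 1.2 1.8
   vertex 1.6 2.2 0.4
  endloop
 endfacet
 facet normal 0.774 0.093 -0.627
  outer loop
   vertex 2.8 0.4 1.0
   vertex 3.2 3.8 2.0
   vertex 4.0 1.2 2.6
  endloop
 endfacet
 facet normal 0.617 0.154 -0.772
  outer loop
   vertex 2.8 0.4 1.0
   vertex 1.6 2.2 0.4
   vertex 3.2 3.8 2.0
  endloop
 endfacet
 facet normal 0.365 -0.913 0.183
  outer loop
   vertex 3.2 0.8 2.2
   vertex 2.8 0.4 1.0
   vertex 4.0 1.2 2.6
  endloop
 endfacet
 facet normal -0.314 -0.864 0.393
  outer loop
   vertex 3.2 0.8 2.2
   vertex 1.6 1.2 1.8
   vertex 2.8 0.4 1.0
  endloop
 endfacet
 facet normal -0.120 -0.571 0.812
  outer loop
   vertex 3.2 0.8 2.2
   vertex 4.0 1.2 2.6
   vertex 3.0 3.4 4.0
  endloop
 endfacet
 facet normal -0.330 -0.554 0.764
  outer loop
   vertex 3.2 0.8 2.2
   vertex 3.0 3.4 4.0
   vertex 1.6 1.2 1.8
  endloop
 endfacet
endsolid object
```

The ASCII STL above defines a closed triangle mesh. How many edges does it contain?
21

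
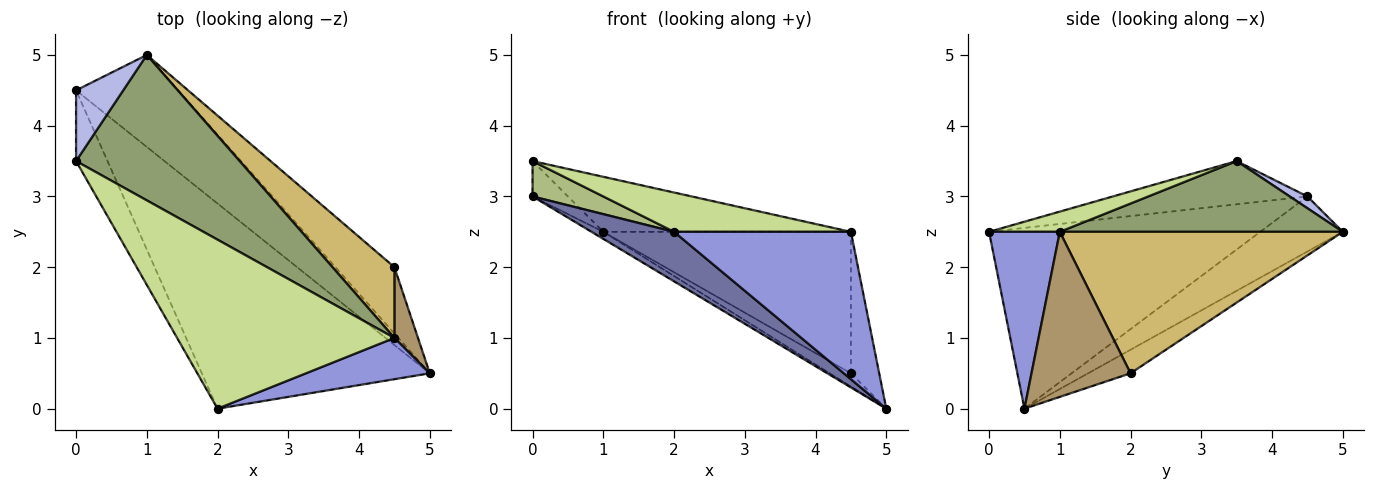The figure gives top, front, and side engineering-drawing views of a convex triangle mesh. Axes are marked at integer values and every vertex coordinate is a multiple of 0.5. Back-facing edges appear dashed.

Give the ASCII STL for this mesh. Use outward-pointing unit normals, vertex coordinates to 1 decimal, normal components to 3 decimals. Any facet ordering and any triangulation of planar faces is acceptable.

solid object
 facet normal -0.611 -0.186 -0.770
  outer loop
   vertex 2.0 0.0 2.5
   vertex 0.0 4.5 3.0
   vertex 5.0 0.5 0.0
  endloop
 endfacet
 facet normal -0.473 0.068 -0.878
  outer loop
   vertex 1.0 5.0 2.5
   vertex 5.0 0.5 0.0
   vertex 0.0 4.5 3.0
  endloop
 endfacet
 facet normal 0.359 -0.899 0.252
  outer loop
   vertex 4.5 1.0 2.5
   vertex 2.0 0.0 2.5
   vertex 5.0 0.5 0.0
  endloop
 endfacet
 facet normal 0.218 0.436 0.873
  outer loop
   vertex 0.0 3.5 3.5
   vertex 1.0 5.0 2.5
   vertex 0.0 4.5 3.0
  endloop
 endfacet
 facet normal 0.375 0.328 0.867
  outer loop
   vertex 0.0 3.5 3.5
   vertex 4.5 1.0 2.5
   vertex 1.0 5.0 2.5
  endloop
 endfacet
 facet normal -0.776 -0.282 -0.564
  outer loop
   vertex 0.0 3.5 3.5
   vertex 0.0 4.5 3.0
   vertex 2.0 0.0 2.5
  endloop
 endfacet
 facet normal 0.090 -0.226 0.970
  outer loop
   vertex 0.0 3.5 3.5
   vertex 2.0 0.0 2.5
   vertex 4.5 1.0 2.5
  endloop
 endfacet
 facet normal -0.365 0.183 -0.913
  outer loop
   vertex 4.5 2.0 0.5
   vertex 5.0 0.5 0.0
   vertex 1.0 5.0 2.5
  endloop
 endfacet
 facet normal 0.953 0.272 0.136
  outer loop
   vertex 4.5 2.0 0.5
   vertex 4.5 1.0 2.5
   vertex 5.0 0.5 0.0
  endloop
 endfacet
 facet normal 0.715 0.625 0.313
  outer loop
   vertex 4.5 2.0 0.5
   vertex 1.0 5.0 2.5
   vertex 4.5 1.0 2.5
  endloop
 endfacet
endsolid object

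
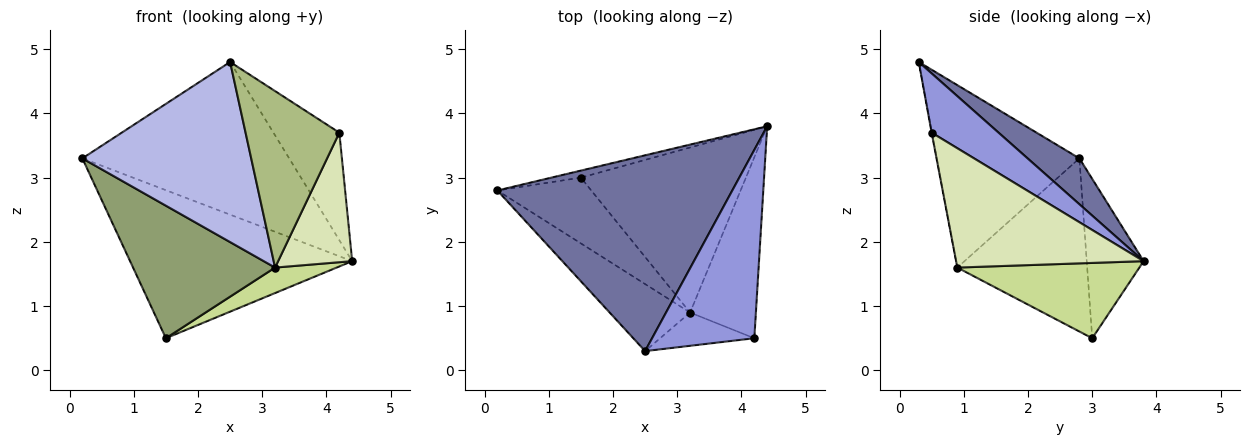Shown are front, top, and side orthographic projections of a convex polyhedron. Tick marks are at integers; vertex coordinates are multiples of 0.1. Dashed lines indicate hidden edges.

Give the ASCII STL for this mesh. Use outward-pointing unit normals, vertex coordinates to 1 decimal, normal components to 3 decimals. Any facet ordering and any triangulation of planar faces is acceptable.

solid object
 facet normal 0.152 0.608 0.779
  outer loop
   vertex 2.5 0.3 4.8
   vertex 4.4 3.8 1.7
   vertex 0.2 2.8 3.3
  endloop
 endfacet
 facet normal -0.248 0.968 -0.046
  outer loop
   vertex 1.5 3.0 0.5
   vertex 0.2 2.8 3.3
   vertex 4.4 3.8 1.7
  endloop
 endfacet
 facet normal 0.450 0.443 0.776
  outer loop
   vertex 4.2 0.5 3.7
   vertex 4.4 3.8 1.7
   vertex 2.5 0.3 4.8
  endloop
 endfacet
 facet normal -0.620 -0.735 -0.274
  outer loop
   vertex 3.2 0.9 1.6
   vertex 2.5 0.3 4.8
   vertex 0.2 2.8 3.3
  endloop
 endfacet
 facet normal -0.634 -0.693 -0.344
  outer loop
   vertex 3.2 0.9 1.6
   vertex 0.2 2.8 3.3
   vertex 1.5 3.0 0.5
  endloop
 endfacet
 facet normal -0.004 -0.983 -0.185
  outer loop
   vertex 3.2 0.9 1.6
   vertex 4.2 0.5 3.7
   vertex 2.5 0.3 4.8
  endloop
 endfacet
 facet normal 0.411 -0.139 -0.901
  outer loop
   vertex 3.2 0.9 1.6
   vertex 1.5 3.0 0.5
   vertex 4.4 3.8 1.7
  endloop
 endfacet
 facet normal 0.828 -0.327 -0.456
  outer loop
   vertex 3.2 0.9 1.6
   vertex 4.4 3.8 1.7
   vertex 4.2 0.5 3.7
  endloop
 endfacet
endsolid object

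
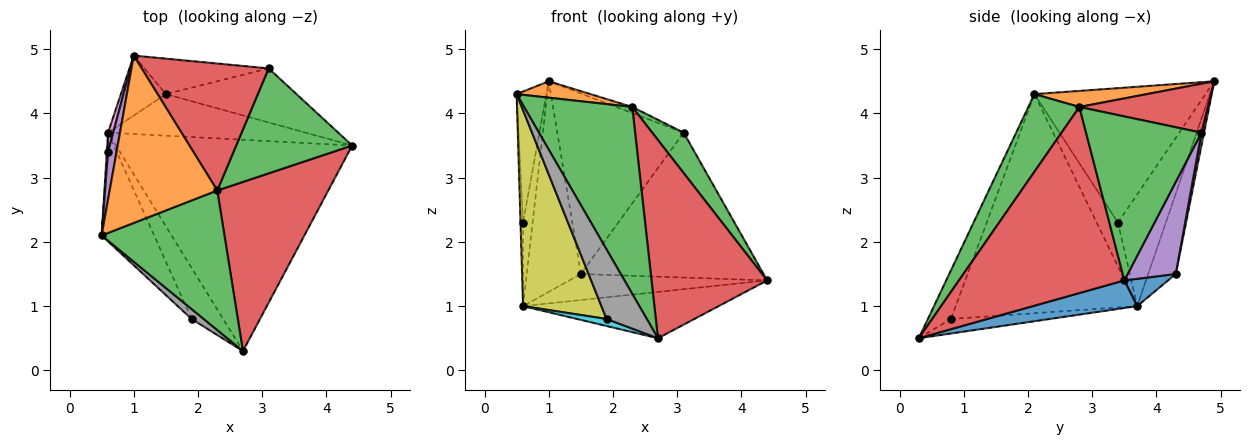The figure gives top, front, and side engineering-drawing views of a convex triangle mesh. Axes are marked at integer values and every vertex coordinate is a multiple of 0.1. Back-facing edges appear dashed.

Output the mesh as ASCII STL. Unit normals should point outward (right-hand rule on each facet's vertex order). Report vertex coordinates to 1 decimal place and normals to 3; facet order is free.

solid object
 facet normal 0.113 0.213 -0.971
  outer loop
   vertex 0.6 3.7 1.0
   vertex 4.4 3.5 1.4
   vertex 2.7 0.3 0.5
  endloop
 endfacet
 facet normal 0.147 -0.097 0.984
  outer loop
   vertex 2.3 2.8 4.1
   vertex 1.0 4.9 4.5
   vertex 0.5 2.1 4.3
  endloop
 endfacet
 facet normal 0.354 -0.749 0.560
  outer loop
   vertex 2.3 2.8 4.1
   vertex 0.5 2.1 4.3
   vertex 2.7 0.3 0.5
  endloop
 endfacet
 facet normal 0.736 -0.515 0.439
  outer loop
   vertex 2.3 2.8 4.1
   vertex 2.7 0.3 0.5
   vertex 4.4 3.5 1.4
  endloop
 endfacet
 facet normal -0.983 0.171 0.062
  outer loop
   vertex 0.6 3.4 2.3
   vertex 0.5 2.1 4.3
   vertex 1.0 4.9 4.5
  endloop
 endfacet
 facet normal -0.993 0.118 0.027
  outer loop
   vertex 0.6 3.4 2.3
   vertex 0.6 3.7 1.0
   vertex 0.5 2.1 4.3
  endloop
 endfacet
 facet normal -0.980 0.195 0.045
  outer loop
   vertex 0.6 3.4 2.3
   vertex 1.0 4.9 4.5
   vertex 0.6 3.7 1.0
  endloop
 endfacet
 facet normal -0.492 -0.862 0.123
  outer loop
   vertex 1.9 0.8 0.8
   vertex 2.7 0.3 0.5
   vertex 0.5 2.1 4.3
  endloop
 endfacet
 facet normal -0.897 -0.387 -0.215
  outer loop
   vertex 1.9 0.8 0.8
   vertex 0.5 2.1 4.3
   vertex 0.6 3.7 1.0
  endloop
 endfacet
 facet normal -0.415 -0.124 -0.901
  outer loop
   vertex 1.9 0.8 0.8
   vertex 0.6 3.7 1.0
   vertex 2.7 0.3 0.5
  endloop
 endfacet
 facet normal 0.116 0.527 -0.842
  outer loop
   vertex 1.5 4.3 1.5
   vertex 4.4 3.5 1.4
   vertex 0.6 3.7 1.0
  endloop
 endfacet
 facet normal -0.439 0.864 -0.246
  outer loop
   vertex 1.5 4.3 1.5
   vertex 0.6 3.7 1.0
   vertex 1.0 4.9 4.5
  endloop
 endfacet
 facet normal 0.797 -0.217 0.564
  outer loop
   vertex 3.1 4.7 3.7
   vertex 2.3 2.8 4.1
   vertex 4.4 3.5 1.4
  endloop
 endfacet
 facet normal 0.359 0.045 0.932
  outer loop
   vertex 3.1 4.7 3.7
   vertex 1.0 4.9 4.5
   vertex 2.3 2.8 4.1
  endloop
 endfacet
 facet normal 0.239 0.910 -0.339
  outer loop
   vertex 3.1 4.7 3.7
   vertex 4.4 3.5 1.4
   vertex 1.5 4.3 1.5
  endloop
 endfacet
 facet normal 0.020 0.981 -0.193
  outer loop
   vertex 3.1 4.7 3.7
   vertex 1.5 4.3 1.5
   vertex 1.0 4.9 4.5
  endloop
 endfacet
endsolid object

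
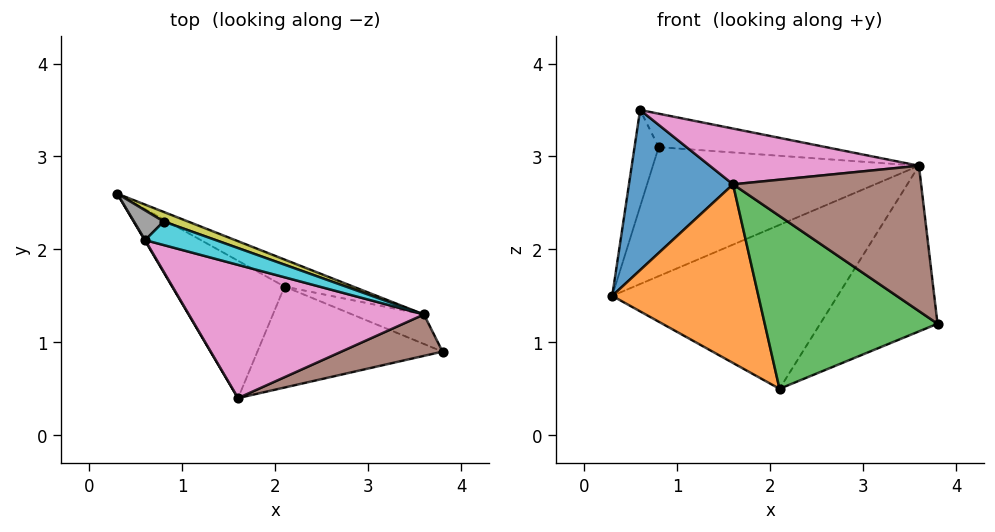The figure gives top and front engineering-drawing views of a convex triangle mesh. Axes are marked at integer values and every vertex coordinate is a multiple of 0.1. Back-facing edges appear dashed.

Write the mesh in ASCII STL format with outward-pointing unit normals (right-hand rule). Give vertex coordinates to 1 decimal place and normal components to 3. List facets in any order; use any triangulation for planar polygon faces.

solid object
 facet normal -0.861 -0.508 0.002
  outer loop
   vertex 0.6 2.1 3.5
   vertex 0.3 2.6 1.5
   vertex 1.6 0.4 2.7
  endloop
 endfacet
 facet normal -0.615 -0.625 -0.481
  outer loop
   vertex 2.1 1.6 0.5
   vertex 1.6 0.4 2.7
   vertex 0.3 2.6 1.5
  endloop
 endfacet
 facet normal -0.146 -0.854 -0.499
  outer loop
   vertex 2.1 1.6 0.5
   vertex 3.8 0.9 1.2
   vertex 1.6 0.4 2.7
  endloop
 endfacet
 facet normal 0.416 0.897 -0.148
  outer loop
   vertex 3.6 1.3 2.9
   vertex 2.1 1.6 0.5
   vertex 0.3 2.6 1.5
  endloop
 endfacet
 facet normal 0.431 0.888 -0.158
  outer loop
   vertex 3.6 1.3 2.9
   vertex 3.8 0.9 1.2
   vertex 2.1 1.6 0.5
  endloop
 endfacet
 facet normal 0.376 -0.891 0.254
  outer loop
   vertex 3.6 1.3 2.9
   vertex 1.6 0.4 2.7
   vertex 3.8 0.9 1.2
  endloop
 endfacet
 facet normal 0.081 -0.385 0.919
  outer loop
   vertex 3.6 1.3 2.9
   vertex 0.6 2.1 3.5
   vertex 1.6 0.4 2.7
  endloop
 endfacet
 facet normal -0.345 0.897 0.276
  outer loop
   vertex 0.8 2.3 3.1
   vertex 0.3 2.6 1.5
   vertex 0.6 2.1 3.5
  endloop
 endfacet
 facet normal 0.340 0.938 0.070
  outer loop
   vertex 0.8 2.3 3.1
   vertex 3.6 1.3 2.9
   vertex 0.3 2.6 1.5
  endloop
 endfacet
 facet normal 0.316 0.776 0.546
  outer loop
   vertex 0.8 2.3 3.1
   vertex 0.6 2.1 3.5
   vertex 3.6 1.3 2.9
  endloop
 endfacet
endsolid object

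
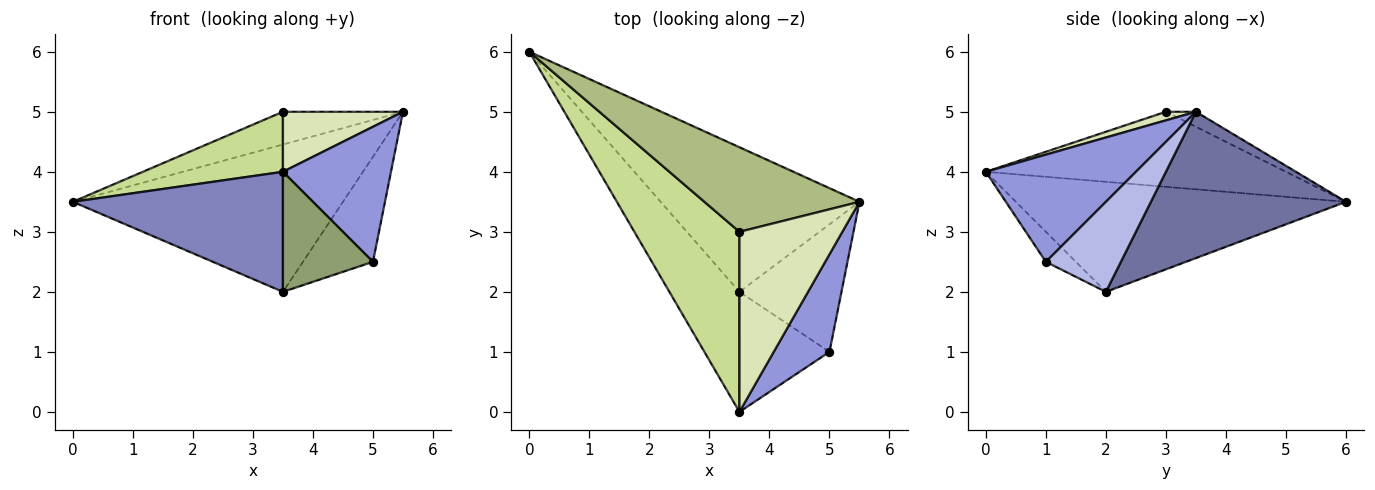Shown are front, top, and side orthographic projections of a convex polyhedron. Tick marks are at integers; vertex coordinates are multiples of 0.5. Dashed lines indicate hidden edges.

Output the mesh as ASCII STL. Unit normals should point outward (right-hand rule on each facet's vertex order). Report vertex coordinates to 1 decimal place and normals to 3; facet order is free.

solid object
 facet normal 0.458 0.634 -0.623
  outer loop
   vertex 3.5 2.0 2.0
   vertex 0.0 6.0 3.5
   vertex 5.5 3.5 5.0
  endloop
 endfacet
 facet normal -0.743 -0.473 -0.473
  outer loop
   vertex 3.5 2.0 2.0
   vertex 3.5 0.0 4.0
   vertex 0.0 6.0 3.5
  endloop
 endfacet
 facet normal 0.748 -0.538 0.389
  outer loop
   vertex 5.0 1.0 2.5
   vertex 5.5 3.5 5.0
   vertex 3.5 0.0 4.0
  endloop
 endfacet
 facet normal 0.563 0.525 -0.638
  outer loop
   vertex 5.0 1.0 2.5
   vertex 3.5 2.0 2.0
   vertex 5.5 3.5 5.0
  endloop
 endfacet
 facet normal -0.229 -0.688 -0.688
  outer loop
   vertex 5.0 1.0 2.5
   vertex 3.5 0.0 4.0
   vertex 3.5 2.0 2.0
  endloop
 endfacet
 facet normal -0.090 0.360 0.929
  outer loop
   vertex 3.5 3.0 5.0
   vertex 5.5 3.5 5.0
   vertex 0.0 6.0 3.5
  endloop
 endfacet
 facet normal -0.561 -0.262 0.785
  outer loop
   vertex 3.5 3.0 5.0
   vertex 0.0 6.0 3.5
   vertex 3.5 0.0 4.0
  endloop
 endfacet
 facet normal 0.079 -0.315 0.946
  outer loop
   vertex 3.5 3.0 5.0
   vertex 3.5 0.0 4.0
   vertex 5.5 3.5 5.0
  endloop
 endfacet
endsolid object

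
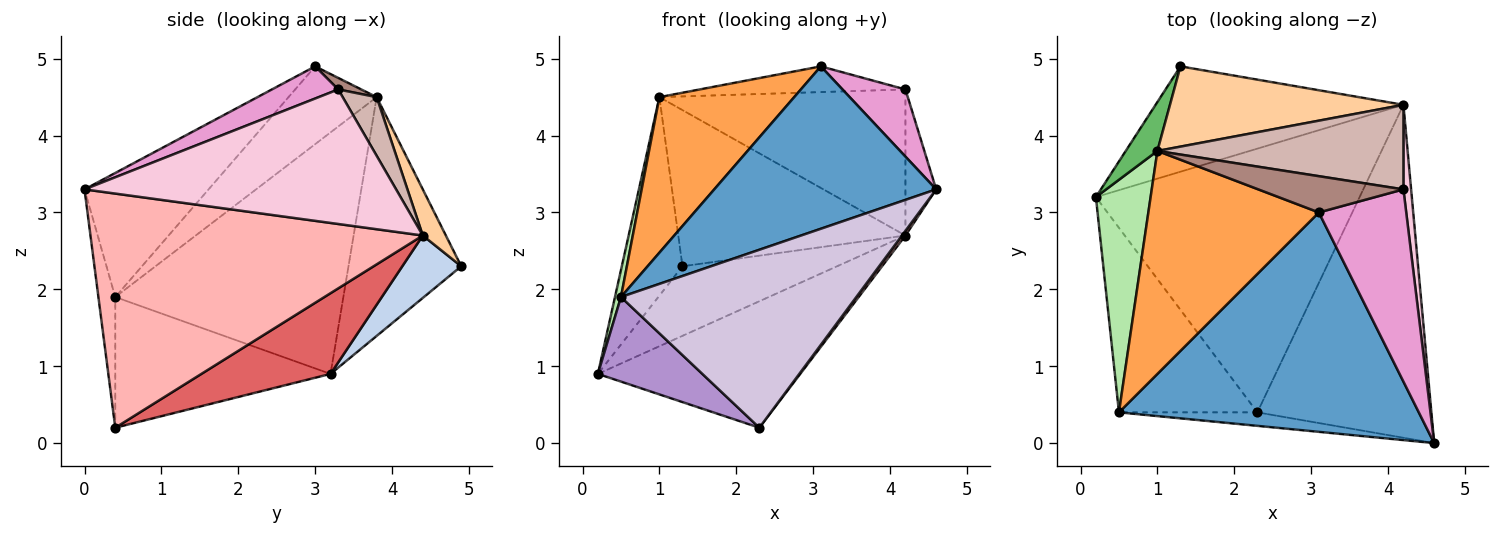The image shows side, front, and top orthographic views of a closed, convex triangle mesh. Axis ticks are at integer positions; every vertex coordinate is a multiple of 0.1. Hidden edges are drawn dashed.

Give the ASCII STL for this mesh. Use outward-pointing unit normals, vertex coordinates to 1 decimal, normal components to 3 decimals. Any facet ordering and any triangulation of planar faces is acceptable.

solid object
 facet normal -0.316 -0.565 0.763
  outer loop
   vertex 0.5 0.4 1.9
   vertex 4.6 0.0 3.3
   vertex 3.1 3.0 4.9
  endloop
 endfacet
 facet normal 0.206 0.539 -0.817
  outer loop
   vertex 4.2 4.4 2.7
   vertex 0.2 3.2 0.9
   vertex 1.3 4.9 2.3
  endloop
 endfacet
 facet normal -0.350 -0.536 0.768
  outer loop
   vertex 1.0 3.8 4.5
   vertex 0.5 0.4 1.9
   vertex 3.1 3.0 4.9
  endloop
 endfacet
 facet normal 0.090 0.886 0.455
  outer loop
   vertex 1.0 3.8 4.5
   vertex 4.2 4.4 2.7
   vertex 1.3 4.9 2.3
  endloop
 endfacet
 facet normal -0.875 0.471 0.116
  outer loop
   vertex 1.0 3.8 4.5
   vertex 1.3 4.9 2.3
   vertex 0.2 3.2 0.9
  endloop
 endfacet
 facet normal -0.975 -0.026 0.221
  outer loop
   vertex 1.0 3.8 4.5
   vertex 0.2 3.2 0.9
   vertex 0.5 0.4 1.9
  endloop
 endfacet
 facet normal 0.266 0.417 -0.869
  outer loop
   vertex 2.3 0.4 0.2
   vertex 0.2 3.2 0.9
   vertex 4.2 4.4 2.7
  endloop
 endfacet
 facet normal 0.803 -0.008 -0.597
  outer loop
   vertex 2.3 0.4 0.2
   vertex 4.2 4.4 2.7
   vertex 4.6 0.0 3.3
  endloop
 endfacet
 facet normal -0.651 -0.316 -0.690
  outer loop
   vertex 2.3 0.4 0.2
   vertex 0.5 0.4 1.9
   vertex 0.2 3.2 0.9
  endloop
 endfacet
 facet normal -0.071 -0.995 -0.075
  outer loop
   vertex 2.3 0.4 0.2
   vertex 4.6 0.0 3.3
   vertex 0.5 0.4 1.9
  endloop
 endfacet
 facet normal 0.065 0.577 0.814
  outer loop
   vertex 4.2 3.3 4.6
   vertex 1.0 3.8 4.5
   vertex 3.1 3.0 4.9
  endloop
 endfacet
 facet normal 0.119 0.859 0.497
  outer loop
   vertex 4.2 3.3 4.6
   vertex 4.2 4.4 2.7
   vertex 1.0 3.8 4.5
  endloop
 endfacet
 facet normal 0.328 -0.312 0.892
  outer loop
   vertex 4.2 3.3 4.6
   vertex 3.1 3.0 4.9
   vertex 4.6 0.0 3.3
  endloop
 endfacet
 facet normal 0.994 0.098 0.057
  outer loop
   vertex 4.2 3.3 4.6
   vertex 4.6 0.0 3.3
   vertex 4.2 4.4 2.7
  endloop
 endfacet
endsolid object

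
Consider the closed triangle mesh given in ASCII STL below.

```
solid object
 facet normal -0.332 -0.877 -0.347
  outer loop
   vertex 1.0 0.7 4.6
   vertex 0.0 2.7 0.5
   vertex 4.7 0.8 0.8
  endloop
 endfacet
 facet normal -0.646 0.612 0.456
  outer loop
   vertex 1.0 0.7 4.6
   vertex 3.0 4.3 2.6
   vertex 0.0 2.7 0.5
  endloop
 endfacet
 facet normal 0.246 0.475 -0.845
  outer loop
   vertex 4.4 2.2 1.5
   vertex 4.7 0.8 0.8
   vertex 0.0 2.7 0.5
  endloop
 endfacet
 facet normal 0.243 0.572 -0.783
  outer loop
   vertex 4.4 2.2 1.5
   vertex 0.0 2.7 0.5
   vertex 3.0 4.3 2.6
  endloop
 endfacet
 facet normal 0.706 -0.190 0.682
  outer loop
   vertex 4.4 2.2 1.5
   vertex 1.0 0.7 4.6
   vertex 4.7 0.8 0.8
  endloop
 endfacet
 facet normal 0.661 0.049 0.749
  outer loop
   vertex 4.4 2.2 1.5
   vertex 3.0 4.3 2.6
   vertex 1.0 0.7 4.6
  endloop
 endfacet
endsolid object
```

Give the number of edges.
9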